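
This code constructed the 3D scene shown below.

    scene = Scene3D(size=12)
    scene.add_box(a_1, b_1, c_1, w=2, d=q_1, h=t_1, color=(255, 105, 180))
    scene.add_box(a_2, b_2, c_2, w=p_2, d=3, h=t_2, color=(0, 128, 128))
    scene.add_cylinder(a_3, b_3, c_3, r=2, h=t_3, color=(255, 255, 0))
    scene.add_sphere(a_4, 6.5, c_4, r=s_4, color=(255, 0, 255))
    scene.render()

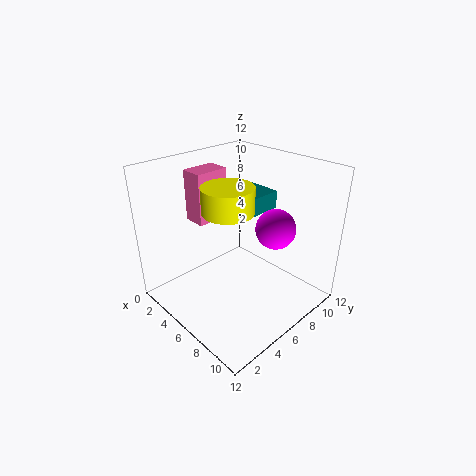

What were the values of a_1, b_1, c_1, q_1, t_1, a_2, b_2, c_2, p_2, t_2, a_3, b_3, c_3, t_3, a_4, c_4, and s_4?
a_1 = 1; b_1 = 4.5; c_1 = 6.5; q_1 = 3; t_1 = 4.5; a_2 = 3.5; b_2 = 6.5; c_2 = 8; p_2 = 3.5; t_2 = 1.5; a_3 = 6.5; b_3 = 4.5; c_3 = 9; t_3 = 2; a_4 = 9.5; c_4 = 8; s_4 = 1.5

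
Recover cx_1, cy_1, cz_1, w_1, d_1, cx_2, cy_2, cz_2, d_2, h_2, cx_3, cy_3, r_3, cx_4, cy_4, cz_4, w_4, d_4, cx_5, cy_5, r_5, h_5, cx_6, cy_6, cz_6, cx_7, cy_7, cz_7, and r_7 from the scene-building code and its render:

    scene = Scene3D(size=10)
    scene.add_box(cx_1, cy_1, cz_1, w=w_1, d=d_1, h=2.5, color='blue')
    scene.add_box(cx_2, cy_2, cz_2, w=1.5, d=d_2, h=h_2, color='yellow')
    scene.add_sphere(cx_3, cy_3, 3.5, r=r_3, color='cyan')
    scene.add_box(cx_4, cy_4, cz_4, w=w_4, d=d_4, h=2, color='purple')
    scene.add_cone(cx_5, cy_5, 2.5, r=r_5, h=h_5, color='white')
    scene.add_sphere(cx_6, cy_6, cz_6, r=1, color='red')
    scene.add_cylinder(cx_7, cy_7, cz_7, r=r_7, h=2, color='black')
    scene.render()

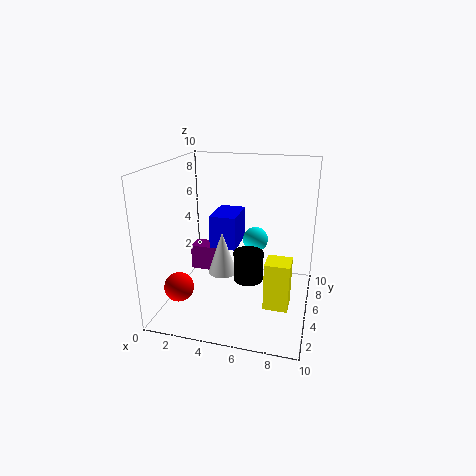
cx_1 = 2.5
cy_1 = 6
cz_1 = 3.5
w_1 = 2
d_1 = 3
cx_2 = 7.5
cy_2 = 1.5
cz_2 = 2
d_2 = 1.5
h_2 = 3
cx_3 = 5.5
cy_3 = 8.5
r_3 = 1
cx_4 = 0.5
cy_4 = 7
cz_4 = 1
w_4 = 2
d_4 = 1.5
cx_5 = 4
cy_5 = 4.5
r_5 = 1
h_5 = 3
cx_6 = 1.5
cy_6 = 2.5
cz_6 = 2
cx_7 = 6
cy_7 = 4
cz_7 = 2.5
r_7 = 1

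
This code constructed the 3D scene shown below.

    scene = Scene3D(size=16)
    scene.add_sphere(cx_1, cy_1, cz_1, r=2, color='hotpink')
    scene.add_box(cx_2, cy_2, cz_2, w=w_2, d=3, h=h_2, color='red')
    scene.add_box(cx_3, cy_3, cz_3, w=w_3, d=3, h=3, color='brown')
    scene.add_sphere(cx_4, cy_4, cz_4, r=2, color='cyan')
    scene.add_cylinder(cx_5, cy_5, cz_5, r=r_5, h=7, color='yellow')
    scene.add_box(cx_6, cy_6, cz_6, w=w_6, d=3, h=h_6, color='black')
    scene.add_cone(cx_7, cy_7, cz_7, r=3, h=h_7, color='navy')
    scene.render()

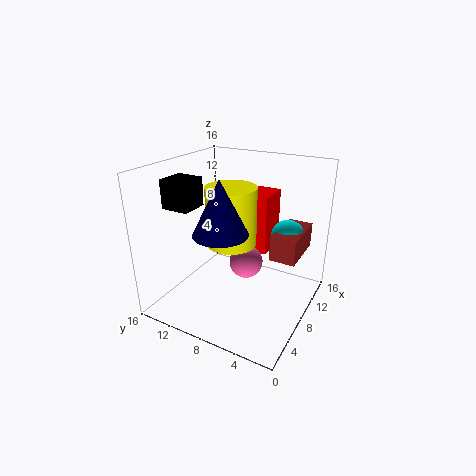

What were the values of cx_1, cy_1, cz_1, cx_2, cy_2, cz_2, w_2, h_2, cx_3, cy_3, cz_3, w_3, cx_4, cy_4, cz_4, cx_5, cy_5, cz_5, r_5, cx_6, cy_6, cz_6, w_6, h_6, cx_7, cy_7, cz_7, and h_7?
cx_1 = 10
cy_1 = 8
cz_1 = 4
cx_2 = 11
cy_2 = 6
cz_2 = 5
w_2 = 4
h_2 = 7
cx_3 = 10
cy_3 = 2
cz_3 = 5
w_3 = 6
cx_4 = 13
cy_4 = 4
cz_4 = 7
cx_5 = 10
cy_5 = 10
cz_5 = 6
r_5 = 3
cx_6 = 3
cy_6 = 11
cz_6 = 12
w_6 = 3
h_6 = 3
cx_7 = 6
cy_7 = 9
cz_7 = 9
h_7 = 6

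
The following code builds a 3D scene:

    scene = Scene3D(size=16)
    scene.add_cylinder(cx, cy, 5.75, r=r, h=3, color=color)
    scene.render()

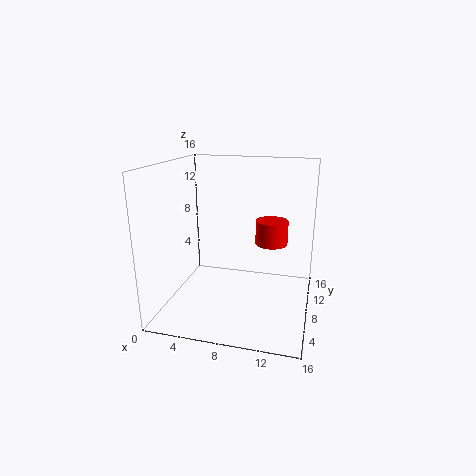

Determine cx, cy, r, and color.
cx = 11, cy = 13, r = 2, color = 'red'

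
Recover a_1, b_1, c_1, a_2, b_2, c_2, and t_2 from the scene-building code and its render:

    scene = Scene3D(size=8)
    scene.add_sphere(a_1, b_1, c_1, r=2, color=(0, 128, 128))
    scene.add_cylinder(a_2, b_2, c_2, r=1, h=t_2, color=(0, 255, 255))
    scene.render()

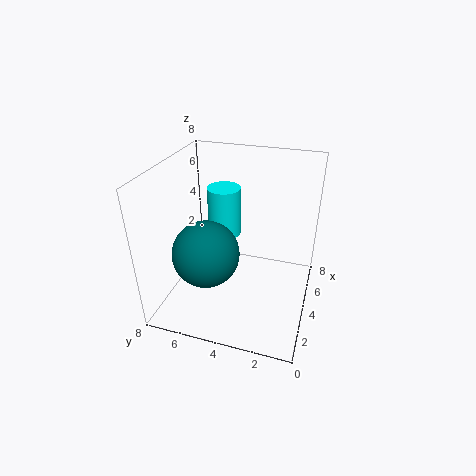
a_1 = 4
b_1 = 6
c_1 = 2.5
a_2 = 6
b_2 = 5.5
c_2 = 3
t_2 = 3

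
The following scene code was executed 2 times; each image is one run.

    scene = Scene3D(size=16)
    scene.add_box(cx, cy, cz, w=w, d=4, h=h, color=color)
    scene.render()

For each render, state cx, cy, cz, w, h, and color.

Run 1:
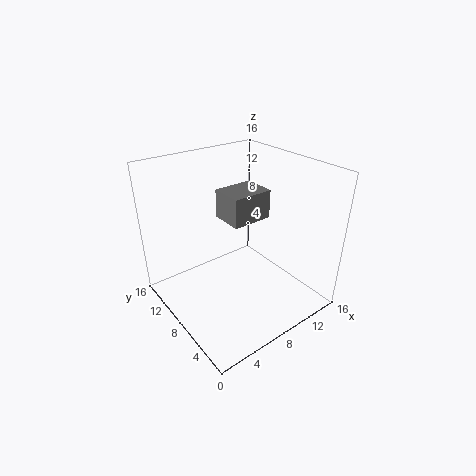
cx = 8.5, cy = 9, cz = 8.5, w = 5, h = 3.5, color = 'gray'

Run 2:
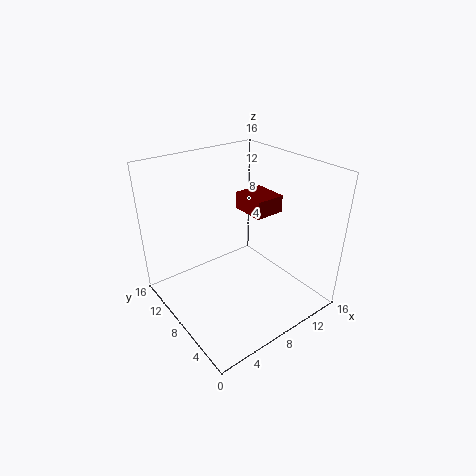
cx = 10, cy = 7, cz = 10, w = 3.5, h = 2, color = 'maroon'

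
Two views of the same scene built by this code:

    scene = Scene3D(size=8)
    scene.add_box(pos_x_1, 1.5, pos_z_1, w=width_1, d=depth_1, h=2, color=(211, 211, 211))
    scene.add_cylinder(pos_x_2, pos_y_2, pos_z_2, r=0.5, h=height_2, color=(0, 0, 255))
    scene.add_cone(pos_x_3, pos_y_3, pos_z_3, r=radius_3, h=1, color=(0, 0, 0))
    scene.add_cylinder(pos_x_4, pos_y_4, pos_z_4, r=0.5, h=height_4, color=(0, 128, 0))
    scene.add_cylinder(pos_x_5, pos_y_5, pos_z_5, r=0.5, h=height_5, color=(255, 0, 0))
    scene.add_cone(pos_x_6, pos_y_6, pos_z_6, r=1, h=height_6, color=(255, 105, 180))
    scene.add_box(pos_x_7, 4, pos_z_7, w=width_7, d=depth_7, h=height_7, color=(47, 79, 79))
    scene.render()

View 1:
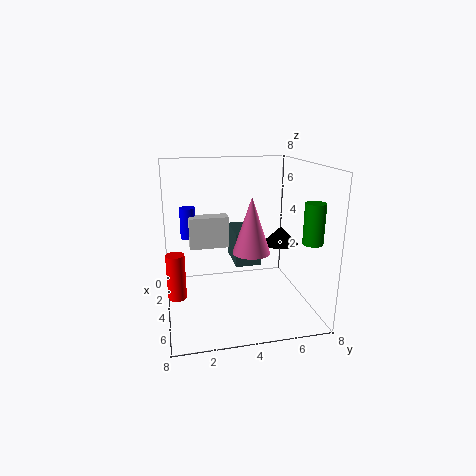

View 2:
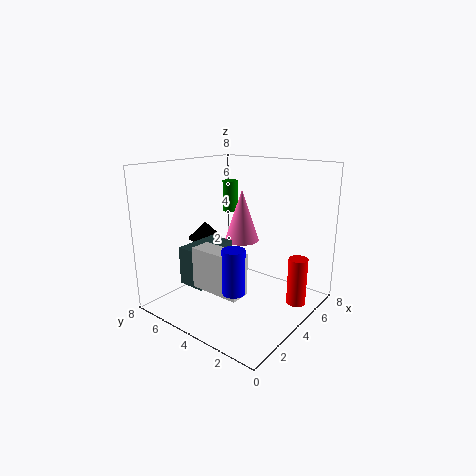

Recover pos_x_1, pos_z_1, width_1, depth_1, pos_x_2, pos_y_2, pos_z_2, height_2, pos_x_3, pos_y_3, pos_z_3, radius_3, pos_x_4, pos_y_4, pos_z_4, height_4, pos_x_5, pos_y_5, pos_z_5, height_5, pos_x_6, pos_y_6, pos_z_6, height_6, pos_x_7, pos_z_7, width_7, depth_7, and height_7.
pos_x_1 = 0.5; pos_z_1 = 2.5; width_1 = 1; depth_1 = 2.5; pos_x_2 = 0.5; pos_y_2 = 1.5; pos_z_2 = 3; height_2 = 2; pos_x_3 = 4; pos_y_3 = 6.5; pos_z_3 = 3.5; radius_3 = 1; pos_x_4 = 7; pos_y_4 = 7; pos_z_4 = 4.5; height_4 = 2; pos_x_5 = 4.5; pos_y_5 = 0.5; pos_z_5 = 1; height_5 = 2.5; pos_x_6 = 5; pos_y_6 = 4.5; pos_z_6 = 3.5; height_6 = 3; pos_x_7 = 1; pos_z_7 = 2; width_7 = 2.5; depth_7 = 1.5; height_7 = 2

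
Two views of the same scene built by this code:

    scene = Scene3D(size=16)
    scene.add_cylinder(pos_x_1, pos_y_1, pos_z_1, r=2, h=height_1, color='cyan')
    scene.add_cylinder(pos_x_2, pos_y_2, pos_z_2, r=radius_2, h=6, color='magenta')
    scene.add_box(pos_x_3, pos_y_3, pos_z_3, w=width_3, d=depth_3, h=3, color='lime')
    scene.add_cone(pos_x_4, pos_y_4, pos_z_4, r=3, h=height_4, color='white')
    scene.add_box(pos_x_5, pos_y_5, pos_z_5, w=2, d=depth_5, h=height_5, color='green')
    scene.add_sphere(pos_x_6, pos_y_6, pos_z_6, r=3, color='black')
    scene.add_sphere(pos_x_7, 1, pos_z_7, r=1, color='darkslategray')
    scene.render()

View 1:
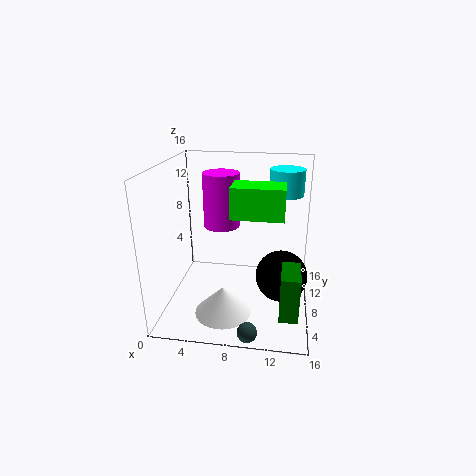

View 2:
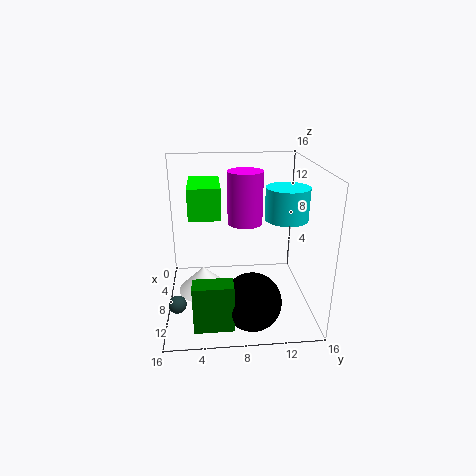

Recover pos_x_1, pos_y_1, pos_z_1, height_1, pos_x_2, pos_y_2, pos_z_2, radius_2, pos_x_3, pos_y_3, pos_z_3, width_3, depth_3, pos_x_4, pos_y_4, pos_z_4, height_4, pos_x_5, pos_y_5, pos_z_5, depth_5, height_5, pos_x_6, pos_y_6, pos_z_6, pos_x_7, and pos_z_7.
pos_x_1 = 13, pos_y_1 = 12, pos_z_1 = 12, height_1 = 3, pos_x_2 = 6, pos_y_2 = 9, pos_z_2 = 9, radius_2 = 2, pos_x_3 = 8, pos_y_3 = 3, pos_z_3 = 12, width_3 = 5, depth_3 = 3, pos_x_4 = 7, pos_y_4 = 4, pos_z_4 = 1, height_4 = 3, pos_x_5 = 13, pos_y_5 = 3, pos_z_5 = 1, depth_5 = 4, height_5 = 5, pos_x_6 = 13, pos_y_6 = 9, pos_z_6 = 3, pos_x_7 = 10, pos_z_7 = 1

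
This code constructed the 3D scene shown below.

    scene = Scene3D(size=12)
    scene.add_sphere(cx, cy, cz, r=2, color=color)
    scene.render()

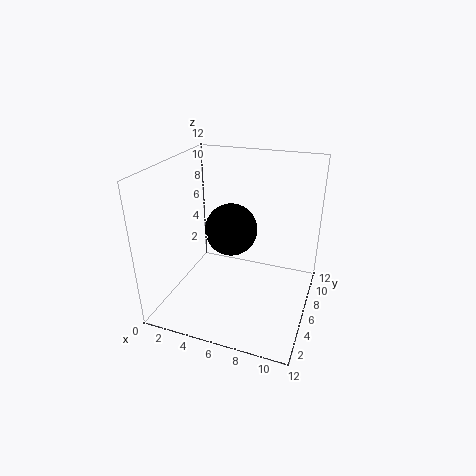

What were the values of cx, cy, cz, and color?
cx = 6, cy = 4.5, cz = 7.5, color = 'black'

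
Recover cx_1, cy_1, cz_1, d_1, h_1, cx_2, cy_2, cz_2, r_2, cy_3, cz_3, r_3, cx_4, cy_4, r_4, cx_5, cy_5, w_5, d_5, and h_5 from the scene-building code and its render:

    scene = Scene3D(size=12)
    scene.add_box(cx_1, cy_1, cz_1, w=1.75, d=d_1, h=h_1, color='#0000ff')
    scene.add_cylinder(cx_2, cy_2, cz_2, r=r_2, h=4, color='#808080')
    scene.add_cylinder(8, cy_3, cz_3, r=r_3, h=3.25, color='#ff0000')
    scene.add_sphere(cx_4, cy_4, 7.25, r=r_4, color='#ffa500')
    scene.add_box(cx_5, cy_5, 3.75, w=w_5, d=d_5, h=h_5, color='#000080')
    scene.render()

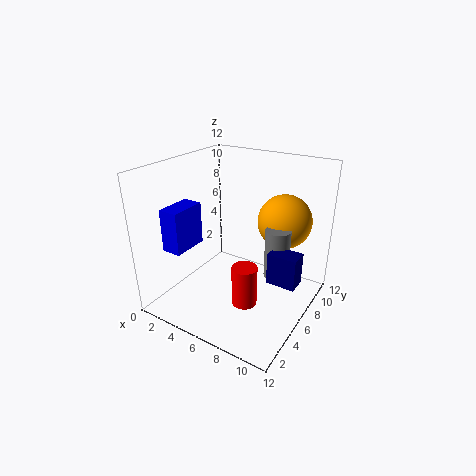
cx_1 = 0.25
cy_1 = 3
cz_1 = 4.5
d_1 = 3.25
h_1 = 3.75
cx_2 = 9.5
cy_2 = 6.25
cz_2 = 3.5
r_2 = 1
cy_3 = 3.75
cz_3 = 1.75
r_3 = 1
cx_4 = 9
cy_4 = 8.5
r_4 = 2.25
cx_5 = 9.5
cy_5 = 4.5
w_5 = 2.25
d_5 = 1.5
h_5 = 2.5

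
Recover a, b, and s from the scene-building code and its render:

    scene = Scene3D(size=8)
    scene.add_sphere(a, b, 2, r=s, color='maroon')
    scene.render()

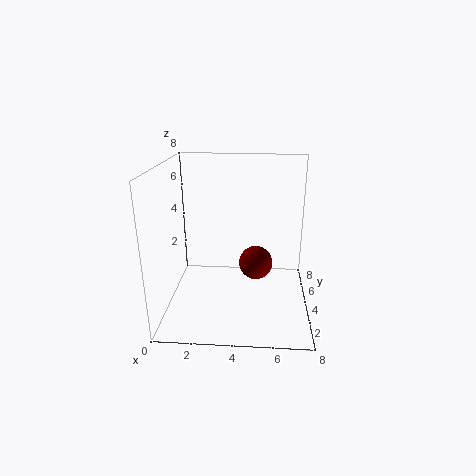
a = 5, b = 5, s = 1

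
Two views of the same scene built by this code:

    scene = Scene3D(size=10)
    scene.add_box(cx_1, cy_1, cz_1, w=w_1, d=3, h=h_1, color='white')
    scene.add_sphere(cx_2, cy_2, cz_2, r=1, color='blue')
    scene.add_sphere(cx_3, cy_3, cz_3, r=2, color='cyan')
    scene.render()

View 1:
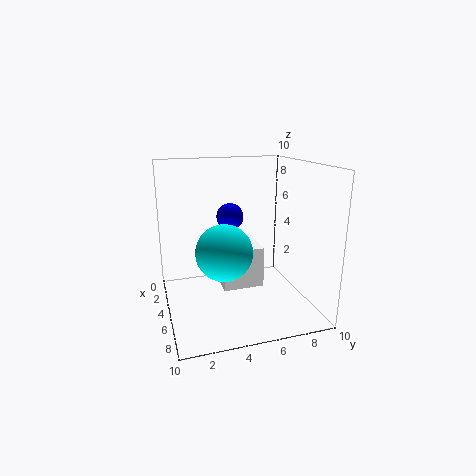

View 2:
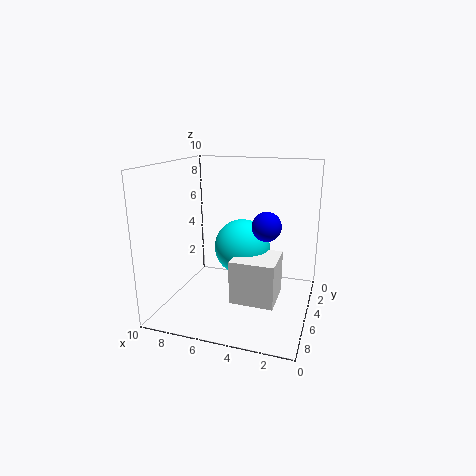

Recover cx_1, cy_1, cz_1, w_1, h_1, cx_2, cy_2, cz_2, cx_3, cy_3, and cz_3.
cx_1 = 2, cy_1 = 4, cz_1 = 1, w_1 = 3, h_1 = 3, cx_2 = 3, cy_2 = 5, cz_2 = 6, cx_3 = 5, cy_3 = 4, cz_3 = 4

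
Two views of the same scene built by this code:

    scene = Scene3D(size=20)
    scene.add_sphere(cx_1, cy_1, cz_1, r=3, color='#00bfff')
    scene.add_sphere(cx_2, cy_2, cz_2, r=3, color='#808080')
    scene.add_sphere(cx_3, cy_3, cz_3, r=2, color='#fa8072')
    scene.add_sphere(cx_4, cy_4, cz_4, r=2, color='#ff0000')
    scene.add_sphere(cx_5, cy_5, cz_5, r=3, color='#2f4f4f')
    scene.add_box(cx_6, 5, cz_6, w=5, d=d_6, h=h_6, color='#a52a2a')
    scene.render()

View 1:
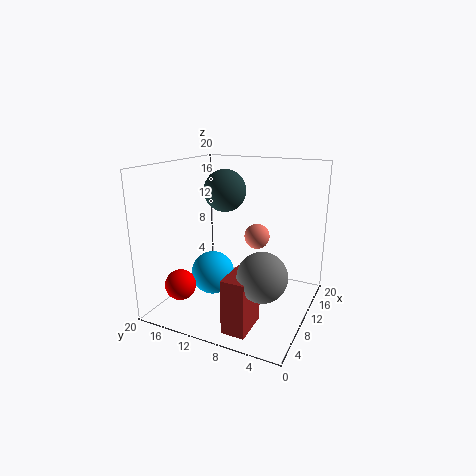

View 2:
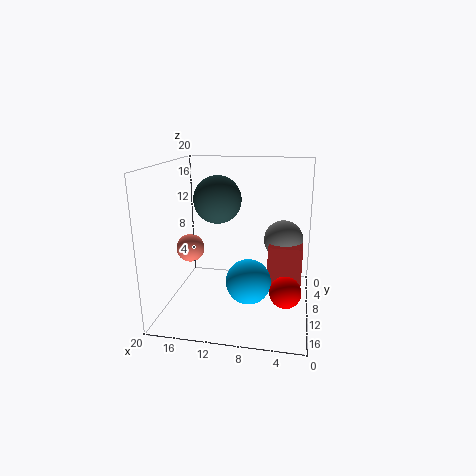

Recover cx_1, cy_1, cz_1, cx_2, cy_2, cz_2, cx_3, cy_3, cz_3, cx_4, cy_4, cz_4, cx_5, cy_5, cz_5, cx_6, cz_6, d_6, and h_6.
cx_1 = 8
cy_1 = 13
cz_1 = 5
cx_2 = 4
cy_2 = 4
cz_2 = 8
cx_3 = 17
cy_3 = 10
cz_3 = 8
cx_4 = 3
cy_4 = 15
cz_4 = 5
cx_5 = 12
cy_5 = 13
cz_5 = 16
cx_6 = 1
cz_6 = 1
d_6 = 3
h_6 = 7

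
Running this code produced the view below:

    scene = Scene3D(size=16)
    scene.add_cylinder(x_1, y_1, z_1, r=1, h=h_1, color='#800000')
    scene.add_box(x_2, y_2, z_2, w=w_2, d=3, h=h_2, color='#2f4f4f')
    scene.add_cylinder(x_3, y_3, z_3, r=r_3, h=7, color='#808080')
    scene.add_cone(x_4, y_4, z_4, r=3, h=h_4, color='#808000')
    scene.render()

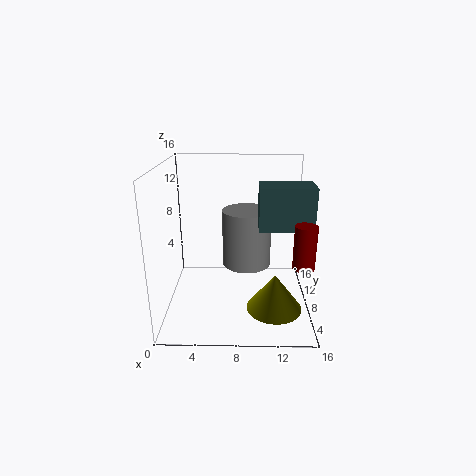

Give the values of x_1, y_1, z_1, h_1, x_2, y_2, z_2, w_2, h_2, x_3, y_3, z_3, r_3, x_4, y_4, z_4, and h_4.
x_1 = 14
y_1 = 1
z_1 = 8
h_1 = 4
x_2 = 10
y_2 = 2
z_2 = 11
w_2 = 5
h_2 = 4
x_3 = 9
y_3 = 12
z_3 = 3
r_3 = 3
x_4 = 12
y_4 = 5
z_4 = 1
h_4 = 4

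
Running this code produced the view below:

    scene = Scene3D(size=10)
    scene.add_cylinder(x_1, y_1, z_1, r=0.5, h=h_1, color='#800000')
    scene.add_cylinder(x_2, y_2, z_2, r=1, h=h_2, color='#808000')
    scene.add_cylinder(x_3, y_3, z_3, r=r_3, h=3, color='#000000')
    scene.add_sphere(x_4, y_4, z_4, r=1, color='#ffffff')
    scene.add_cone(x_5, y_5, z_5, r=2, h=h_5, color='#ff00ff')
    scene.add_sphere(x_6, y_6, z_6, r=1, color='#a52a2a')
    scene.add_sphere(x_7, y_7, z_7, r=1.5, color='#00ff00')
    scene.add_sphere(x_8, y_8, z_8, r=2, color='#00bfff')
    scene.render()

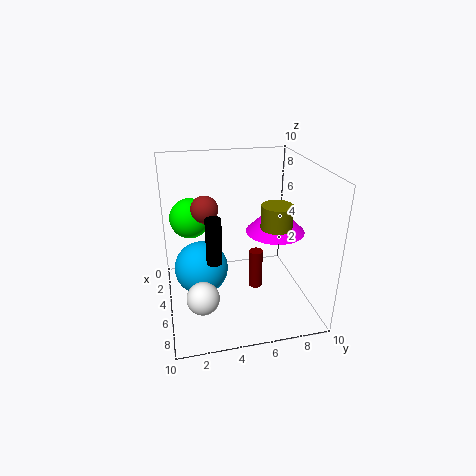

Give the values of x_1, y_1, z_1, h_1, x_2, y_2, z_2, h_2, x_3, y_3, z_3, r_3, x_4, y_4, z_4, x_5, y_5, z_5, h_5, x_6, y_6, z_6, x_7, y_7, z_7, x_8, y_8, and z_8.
x_1 = 4.5
y_1 = 6.5
z_1 = 0.5
h_1 = 3
x_2 = 7
y_2 = 7
z_2 = 6.5
h_2 = 1.5
x_3 = 7
y_3 = 3
z_3 = 4.5
r_3 = 0.5
x_4 = 8.5
y_4 = 2
z_4 = 3
x_5 = 5.5
y_5 = 7.5
z_5 = 5.5
h_5 = 2
x_6 = 3
y_6 = 3
z_6 = 6.5
x_7 = 2
y_7 = 2
z_7 = 5.5
x_8 = 3.5
y_8 = 2.5
z_8 = 2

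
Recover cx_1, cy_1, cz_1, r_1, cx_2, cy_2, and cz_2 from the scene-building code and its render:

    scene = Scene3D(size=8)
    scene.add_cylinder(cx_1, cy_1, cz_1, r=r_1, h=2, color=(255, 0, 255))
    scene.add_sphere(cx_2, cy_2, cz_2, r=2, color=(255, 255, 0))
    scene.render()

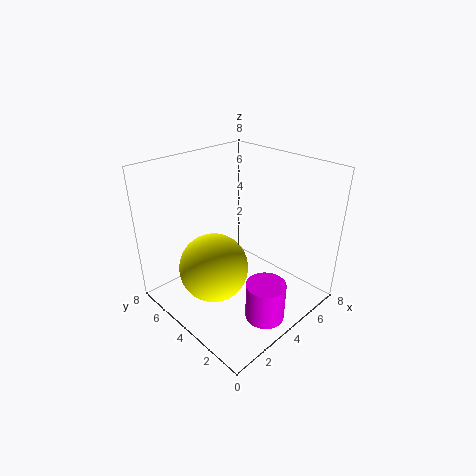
cx_1 = 3, cy_1 = 1, cz_1 = 1, r_1 = 1, cx_2 = 3, cy_2 = 5, cz_2 = 2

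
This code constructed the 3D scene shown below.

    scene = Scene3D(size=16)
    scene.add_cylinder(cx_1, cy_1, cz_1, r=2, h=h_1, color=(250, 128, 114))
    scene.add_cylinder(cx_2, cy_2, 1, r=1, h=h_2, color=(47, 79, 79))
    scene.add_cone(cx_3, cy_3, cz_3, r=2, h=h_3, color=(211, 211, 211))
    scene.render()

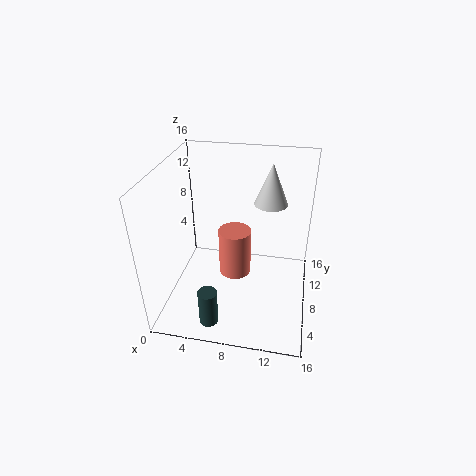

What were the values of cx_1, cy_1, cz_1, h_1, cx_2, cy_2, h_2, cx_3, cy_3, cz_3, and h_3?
cx_1 = 7; cy_1 = 11; cz_1 = 1; h_1 = 6; cx_2 = 6; cy_2 = 2; h_2 = 4; cx_3 = 11; cy_3 = 13; cz_3 = 10; h_3 = 5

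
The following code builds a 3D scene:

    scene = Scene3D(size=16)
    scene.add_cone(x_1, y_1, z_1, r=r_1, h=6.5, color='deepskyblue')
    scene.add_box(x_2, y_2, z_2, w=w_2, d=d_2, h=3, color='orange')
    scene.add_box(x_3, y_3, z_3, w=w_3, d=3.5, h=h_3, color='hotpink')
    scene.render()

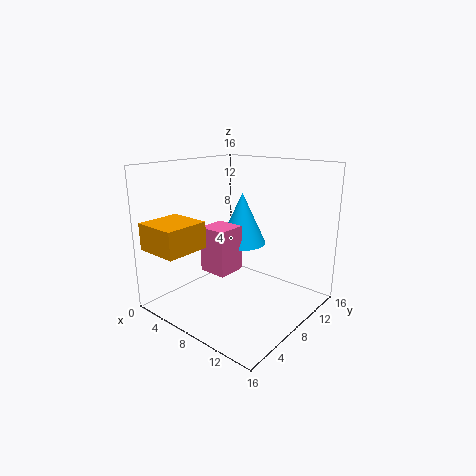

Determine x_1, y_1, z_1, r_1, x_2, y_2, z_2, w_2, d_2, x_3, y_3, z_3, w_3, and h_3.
x_1 = 5; y_1 = 12.5; z_1 = 5.5; r_1 = 3; x_2 = 0.5; y_2 = 0.5; z_2 = 7; w_2 = 5; d_2 = 5; x_3 = 3; y_3 = 7; z_3 = 3; w_3 = 3.5; h_3 = 5.5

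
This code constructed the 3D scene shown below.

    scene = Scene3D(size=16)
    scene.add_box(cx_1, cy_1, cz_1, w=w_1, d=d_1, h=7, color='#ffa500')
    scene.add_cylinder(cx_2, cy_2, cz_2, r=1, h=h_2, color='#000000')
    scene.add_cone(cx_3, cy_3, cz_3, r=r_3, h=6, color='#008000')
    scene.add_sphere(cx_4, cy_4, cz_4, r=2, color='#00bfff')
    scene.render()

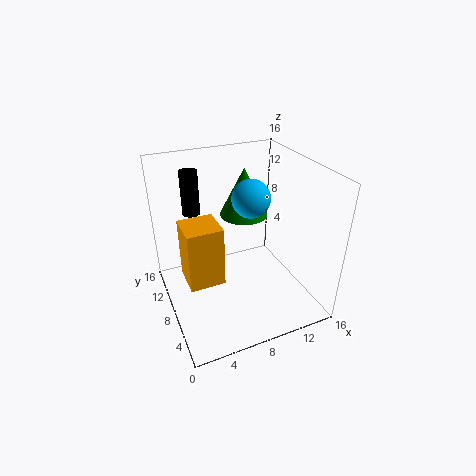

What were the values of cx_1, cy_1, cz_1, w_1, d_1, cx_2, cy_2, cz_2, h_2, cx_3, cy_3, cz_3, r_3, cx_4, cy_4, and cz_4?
cx_1 = 2; cy_1 = 7; cz_1 = 3; w_1 = 4; d_1 = 4; cx_2 = 4; cy_2 = 12; cz_2 = 10; h_2 = 5; cx_3 = 11; cy_3 = 13; cz_3 = 8; r_3 = 3; cx_4 = 9; cy_4 = 7; cz_4 = 13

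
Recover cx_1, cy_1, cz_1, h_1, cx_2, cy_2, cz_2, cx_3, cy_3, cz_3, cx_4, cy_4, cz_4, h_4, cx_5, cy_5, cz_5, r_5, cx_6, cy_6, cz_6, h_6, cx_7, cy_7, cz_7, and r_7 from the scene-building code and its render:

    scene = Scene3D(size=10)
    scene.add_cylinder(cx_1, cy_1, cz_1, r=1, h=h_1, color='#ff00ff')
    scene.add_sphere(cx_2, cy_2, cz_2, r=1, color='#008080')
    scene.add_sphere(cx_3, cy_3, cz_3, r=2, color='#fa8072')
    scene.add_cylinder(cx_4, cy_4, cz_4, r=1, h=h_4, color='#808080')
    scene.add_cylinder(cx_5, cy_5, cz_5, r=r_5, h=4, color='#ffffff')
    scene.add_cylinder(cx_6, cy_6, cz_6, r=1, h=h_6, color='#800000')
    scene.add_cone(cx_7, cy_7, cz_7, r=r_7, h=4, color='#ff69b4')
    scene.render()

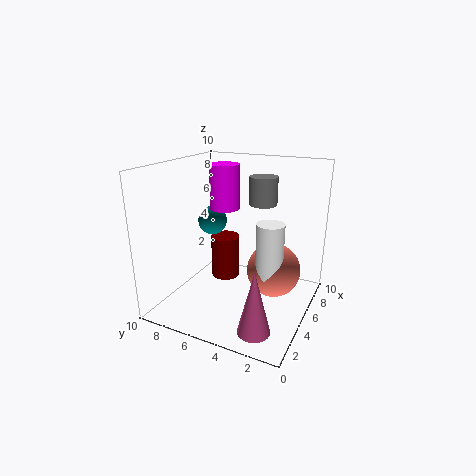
cx_1 = 5; cy_1 = 6; cz_1 = 7; h_1 = 3; cx_2 = 5; cy_2 = 7; cz_2 = 6; cx_3 = 7; cy_3 = 3; cz_3 = 2; cx_4 = 7; cy_4 = 4; cz_4 = 7; h_4 = 2; cx_5 = 6; cy_5 = 3; cz_5 = 2; r_5 = 1; cx_6 = 5; cy_6 = 6; cz_6 = 2; h_6 = 3; cx_7 = 1; cy_7 = 2; cz_7 = 1; r_7 = 1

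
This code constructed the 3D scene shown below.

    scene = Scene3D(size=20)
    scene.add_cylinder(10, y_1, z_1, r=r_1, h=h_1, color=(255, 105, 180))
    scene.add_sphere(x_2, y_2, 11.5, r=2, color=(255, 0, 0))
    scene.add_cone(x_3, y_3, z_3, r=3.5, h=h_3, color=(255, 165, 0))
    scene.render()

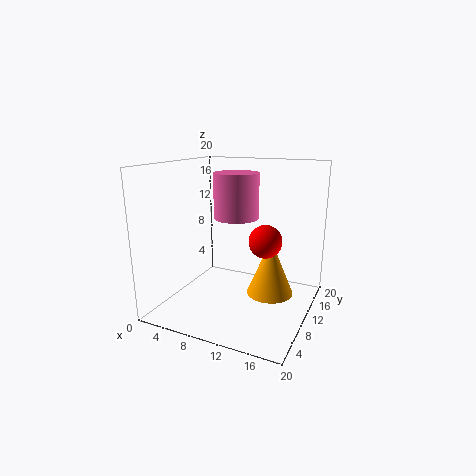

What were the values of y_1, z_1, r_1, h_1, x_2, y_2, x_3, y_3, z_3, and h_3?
y_1 = 9.5, z_1 = 13, r_1 = 3, h_1 = 6, x_2 = 15.5, y_2 = 6, x_3 = 13.5, y_3 = 14, z_3 = 0.5, h_3 = 8.5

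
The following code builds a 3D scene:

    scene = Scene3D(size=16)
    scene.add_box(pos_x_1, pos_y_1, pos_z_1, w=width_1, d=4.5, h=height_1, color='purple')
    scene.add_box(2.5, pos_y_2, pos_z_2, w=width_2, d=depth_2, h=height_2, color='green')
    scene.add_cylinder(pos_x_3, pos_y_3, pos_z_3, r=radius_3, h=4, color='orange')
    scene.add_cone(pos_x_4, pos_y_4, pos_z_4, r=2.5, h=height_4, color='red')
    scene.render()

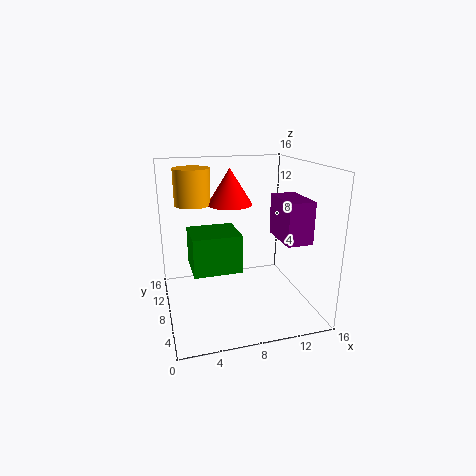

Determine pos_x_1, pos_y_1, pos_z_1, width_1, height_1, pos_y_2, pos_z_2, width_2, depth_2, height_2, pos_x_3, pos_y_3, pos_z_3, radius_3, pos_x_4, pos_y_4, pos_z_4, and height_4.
pos_x_1 = 10.5
pos_y_1 = 0.5
pos_z_1 = 9.5
width_1 = 2.5
height_1 = 4
pos_y_2 = 4.5
pos_z_2 = 5.5
width_2 = 5
depth_2 = 4.5
height_2 = 4
pos_x_3 = 3.5
pos_y_3 = 10.5
pos_z_3 = 11.5
radius_3 = 2
pos_x_4 = 7.5
pos_y_4 = 9.5
pos_z_4 = 11.5
height_4 = 4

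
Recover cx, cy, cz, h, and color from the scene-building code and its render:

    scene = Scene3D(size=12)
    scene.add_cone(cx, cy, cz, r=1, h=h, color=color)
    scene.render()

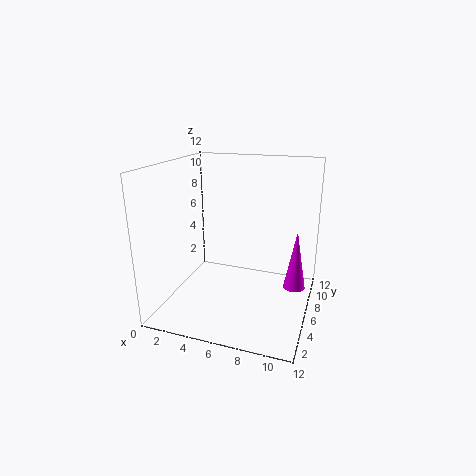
cx = 10.5
cy = 9
cz = 0.5
h = 5.5
color = 'magenta'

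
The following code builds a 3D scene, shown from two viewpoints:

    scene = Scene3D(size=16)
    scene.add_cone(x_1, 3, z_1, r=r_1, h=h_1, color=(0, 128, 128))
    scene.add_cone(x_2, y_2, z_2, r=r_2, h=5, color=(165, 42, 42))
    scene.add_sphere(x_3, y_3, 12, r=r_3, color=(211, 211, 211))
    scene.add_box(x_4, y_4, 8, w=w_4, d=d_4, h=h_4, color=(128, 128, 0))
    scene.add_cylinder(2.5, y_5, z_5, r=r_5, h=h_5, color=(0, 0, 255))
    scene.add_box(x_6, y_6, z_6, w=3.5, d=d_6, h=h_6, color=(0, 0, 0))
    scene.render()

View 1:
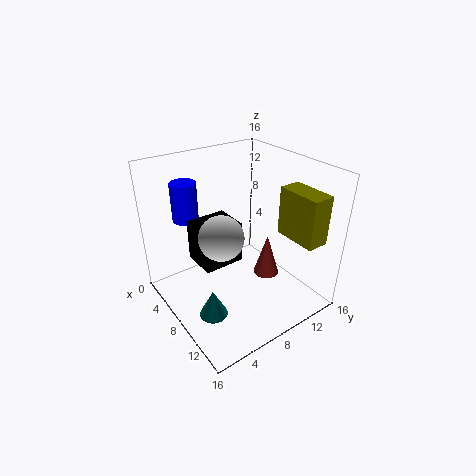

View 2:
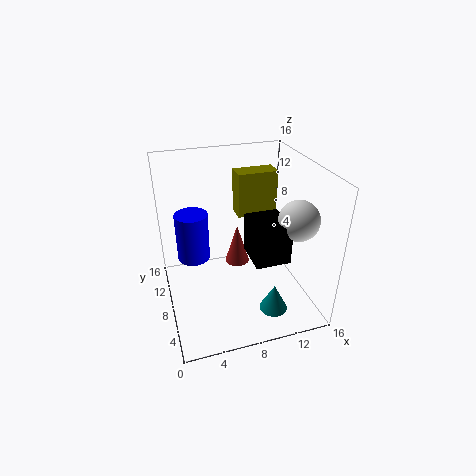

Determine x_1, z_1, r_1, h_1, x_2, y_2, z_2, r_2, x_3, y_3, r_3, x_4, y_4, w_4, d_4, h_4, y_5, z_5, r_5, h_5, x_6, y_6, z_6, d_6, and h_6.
x_1 = 10.5, z_1 = 1.5, r_1 = 1.5, h_1 = 3, x_2 = 9, y_2 = 11.5, z_2 = 2.5, r_2 = 1.5, x_3 = 12.5, y_3 = 3, r_3 = 2, x_4 = 9.5, y_4 = 12.5, w_4 = 5, d_4 = 2.5, h_4 = 5.5, y_5 = 4.5, z_5 = 9, r_5 = 1.5, h_5 = 4.5, x_6 = 8, y_6 = 2, z_6 = 8, d_6 = 4, h_6 = 4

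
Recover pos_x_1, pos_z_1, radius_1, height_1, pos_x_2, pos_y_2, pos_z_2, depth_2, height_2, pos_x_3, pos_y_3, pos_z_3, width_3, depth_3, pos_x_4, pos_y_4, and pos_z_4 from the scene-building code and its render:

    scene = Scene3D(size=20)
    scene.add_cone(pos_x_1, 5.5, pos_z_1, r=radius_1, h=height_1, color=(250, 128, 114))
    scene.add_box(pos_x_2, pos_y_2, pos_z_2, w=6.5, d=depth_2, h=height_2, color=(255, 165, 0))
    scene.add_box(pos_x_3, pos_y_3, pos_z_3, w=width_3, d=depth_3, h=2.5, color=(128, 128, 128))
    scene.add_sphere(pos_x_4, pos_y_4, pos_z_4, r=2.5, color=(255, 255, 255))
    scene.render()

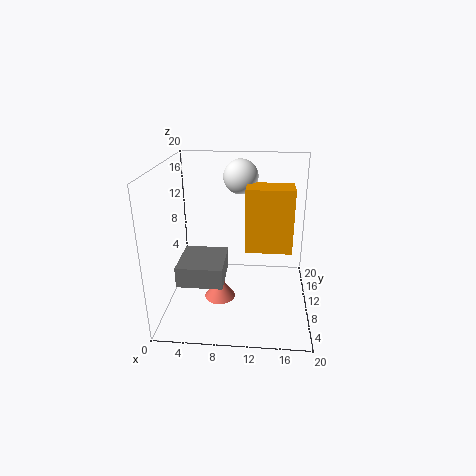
pos_x_1 = 8; pos_z_1 = 3.5; radius_1 = 2; height_1 = 3; pos_x_2 = 11; pos_y_2 = 9.5; pos_z_2 = 8; depth_2 = 4; height_2 = 9; pos_x_3 = 3.5; pos_y_3 = 1; pos_z_3 = 7.5; width_3 = 5.5; depth_3 = 6; pos_x_4 = 10; pos_y_4 = 14.5; pos_z_4 = 17.5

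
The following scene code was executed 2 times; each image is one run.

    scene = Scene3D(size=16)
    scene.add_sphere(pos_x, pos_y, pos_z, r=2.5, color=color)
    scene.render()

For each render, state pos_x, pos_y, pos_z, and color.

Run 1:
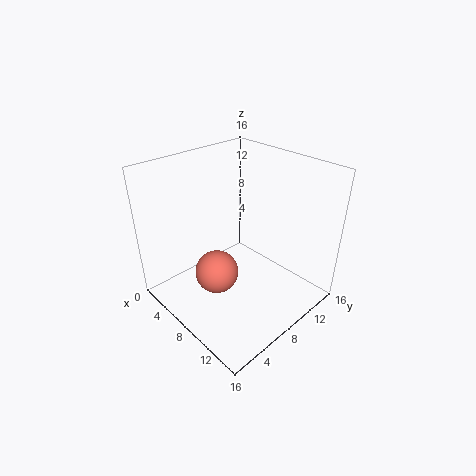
pos_x = 6.5
pos_y = 6
pos_z = 3.5
color = 'salmon'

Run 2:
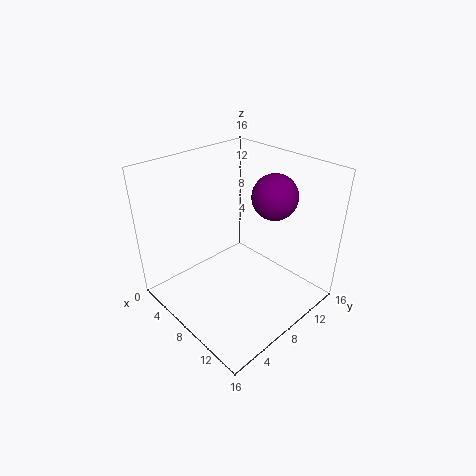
pos_x = 10
pos_y = 11.5
pos_z = 12.5
color = 'purple'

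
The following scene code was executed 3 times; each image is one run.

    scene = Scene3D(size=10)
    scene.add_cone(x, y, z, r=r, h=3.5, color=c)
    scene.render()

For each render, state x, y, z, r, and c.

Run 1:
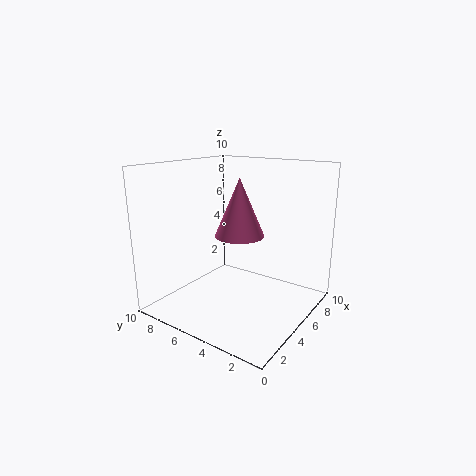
x = 3
y = 3.5
z = 6
r = 1.5
c = 'hotpink'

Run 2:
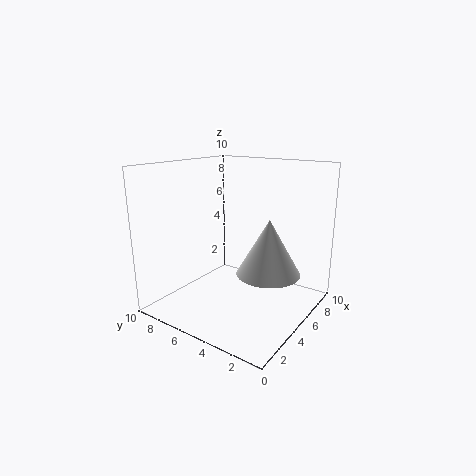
x = 4
y = 2
z = 3.5
r = 2
c = 'white'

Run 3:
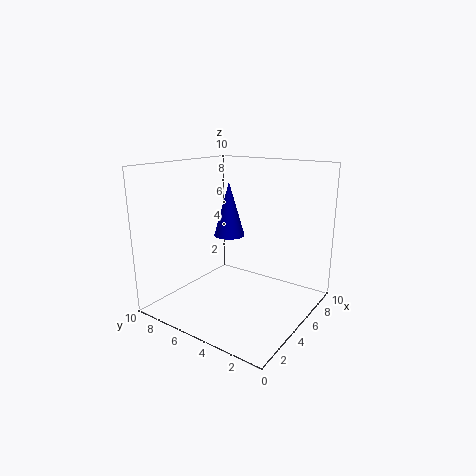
x = 4
y = 5
z = 5.5
r = 1
c = 'blue'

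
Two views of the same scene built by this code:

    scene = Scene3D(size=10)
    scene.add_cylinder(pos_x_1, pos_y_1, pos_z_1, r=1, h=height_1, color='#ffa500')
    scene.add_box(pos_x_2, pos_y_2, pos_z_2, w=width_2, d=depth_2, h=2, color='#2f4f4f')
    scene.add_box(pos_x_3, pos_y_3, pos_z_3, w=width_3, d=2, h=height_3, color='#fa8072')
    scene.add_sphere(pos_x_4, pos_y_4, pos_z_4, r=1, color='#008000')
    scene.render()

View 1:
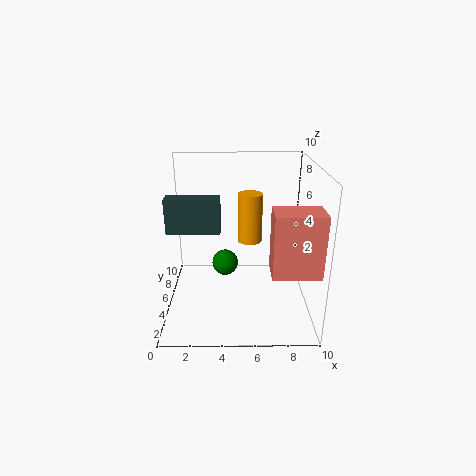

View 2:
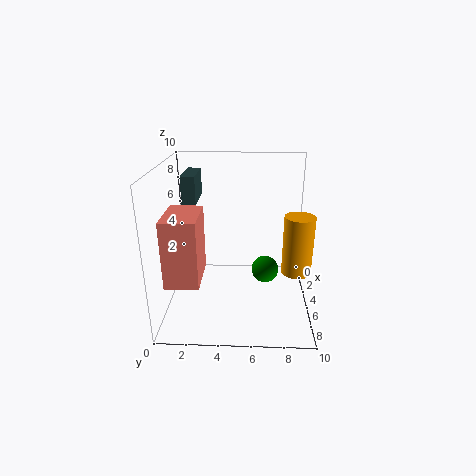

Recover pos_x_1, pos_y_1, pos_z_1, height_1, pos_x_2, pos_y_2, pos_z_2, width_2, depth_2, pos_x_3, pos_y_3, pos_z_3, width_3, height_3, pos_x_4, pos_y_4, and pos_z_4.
pos_x_1 = 6; pos_y_1 = 9; pos_z_1 = 3; height_1 = 4; pos_x_2 = 1; pos_y_2 = 1; pos_z_2 = 7; width_2 = 3; depth_2 = 1; pos_x_3 = 7; pos_y_3 = 1; pos_z_3 = 4; width_3 = 3; height_3 = 4; pos_x_4 = 4; pos_y_4 = 7; pos_z_4 = 2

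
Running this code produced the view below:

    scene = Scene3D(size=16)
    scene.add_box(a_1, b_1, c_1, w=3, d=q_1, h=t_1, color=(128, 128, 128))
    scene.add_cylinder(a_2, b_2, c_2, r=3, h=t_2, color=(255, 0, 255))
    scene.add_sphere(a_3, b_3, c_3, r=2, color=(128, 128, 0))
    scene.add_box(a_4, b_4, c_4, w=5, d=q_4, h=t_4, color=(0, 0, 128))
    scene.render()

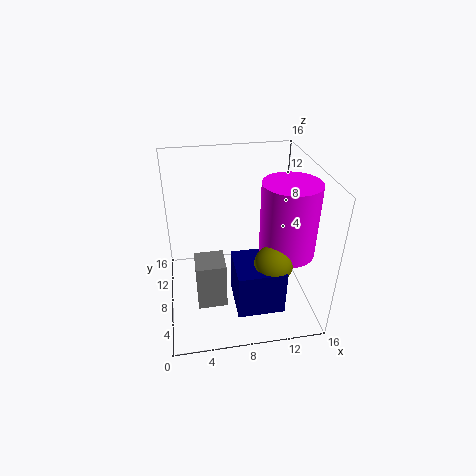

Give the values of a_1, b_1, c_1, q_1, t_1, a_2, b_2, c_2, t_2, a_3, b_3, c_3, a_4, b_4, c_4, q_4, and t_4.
a_1 = 3
b_1 = 3
c_1 = 3
q_1 = 3
t_1 = 5
a_2 = 13
b_2 = 6
c_2 = 7
t_2 = 8
a_3 = 11
b_3 = 4
c_3 = 7
a_4 = 7
b_4 = 2
c_4 = 2
q_4 = 5
t_4 = 5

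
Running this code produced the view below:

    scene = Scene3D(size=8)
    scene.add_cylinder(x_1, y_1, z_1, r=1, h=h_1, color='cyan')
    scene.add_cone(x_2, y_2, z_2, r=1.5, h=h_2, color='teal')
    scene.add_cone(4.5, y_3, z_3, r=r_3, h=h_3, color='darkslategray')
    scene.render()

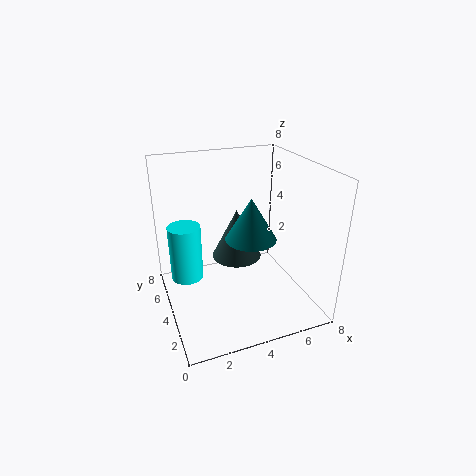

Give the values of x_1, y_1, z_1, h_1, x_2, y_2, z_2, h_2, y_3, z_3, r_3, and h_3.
x_1 = 1.5
y_1 = 6.5
z_1 = 0.5
h_1 = 3.5
x_2 = 5
y_2 = 4.5
z_2 = 3.5
h_2 = 2.5
y_3 = 5.5
z_3 = 2
r_3 = 1.5
h_3 = 3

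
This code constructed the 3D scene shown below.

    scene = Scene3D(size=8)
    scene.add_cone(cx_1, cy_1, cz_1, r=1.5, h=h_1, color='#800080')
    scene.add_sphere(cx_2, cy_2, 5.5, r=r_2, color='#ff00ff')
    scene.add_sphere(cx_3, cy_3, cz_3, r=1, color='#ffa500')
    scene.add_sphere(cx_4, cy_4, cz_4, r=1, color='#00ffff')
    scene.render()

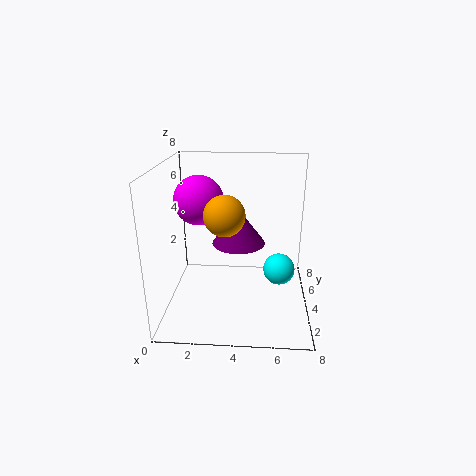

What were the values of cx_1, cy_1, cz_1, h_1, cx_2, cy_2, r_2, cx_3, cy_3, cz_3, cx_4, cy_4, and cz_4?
cx_1 = 4; cy_1 = 4.5; cz_1 = 3.5; h_1 = 2; cx_2 = 1.5; cy_2 = 6; r_2 = 1.5; cx_3 = 3.5; cy_3 = 2; cz_3 = 6; cx_4 = 6.5; cy_4 = 6; cz_4 = 1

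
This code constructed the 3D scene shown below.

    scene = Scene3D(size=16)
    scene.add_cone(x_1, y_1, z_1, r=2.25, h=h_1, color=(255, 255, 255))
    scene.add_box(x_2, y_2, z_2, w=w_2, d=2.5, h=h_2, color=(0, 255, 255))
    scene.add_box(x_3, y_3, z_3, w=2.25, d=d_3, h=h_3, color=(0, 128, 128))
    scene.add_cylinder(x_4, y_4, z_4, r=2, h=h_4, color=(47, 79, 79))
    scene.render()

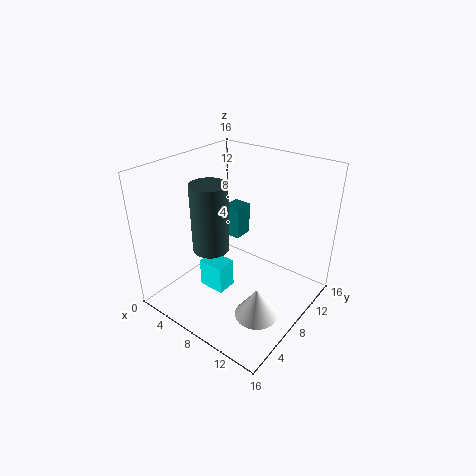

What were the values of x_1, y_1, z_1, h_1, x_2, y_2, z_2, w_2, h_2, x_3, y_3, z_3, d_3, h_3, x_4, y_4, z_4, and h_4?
x_1 = 12.75
y_1 = 5
z_1 = 1.75
h_1 = 3.25
x_2 = 3.25
y_2 = 6.5
z_2 = 0.25
w_2 = 3.25
h_2 = 3.5
x_3 = 3
y_3 = 11.5
z_3 = 5.25
d_3 = 2.5
h_3 = 4
x_4 = 6
y_4 = 5.75
z_4 = 7
h_4 = 7.5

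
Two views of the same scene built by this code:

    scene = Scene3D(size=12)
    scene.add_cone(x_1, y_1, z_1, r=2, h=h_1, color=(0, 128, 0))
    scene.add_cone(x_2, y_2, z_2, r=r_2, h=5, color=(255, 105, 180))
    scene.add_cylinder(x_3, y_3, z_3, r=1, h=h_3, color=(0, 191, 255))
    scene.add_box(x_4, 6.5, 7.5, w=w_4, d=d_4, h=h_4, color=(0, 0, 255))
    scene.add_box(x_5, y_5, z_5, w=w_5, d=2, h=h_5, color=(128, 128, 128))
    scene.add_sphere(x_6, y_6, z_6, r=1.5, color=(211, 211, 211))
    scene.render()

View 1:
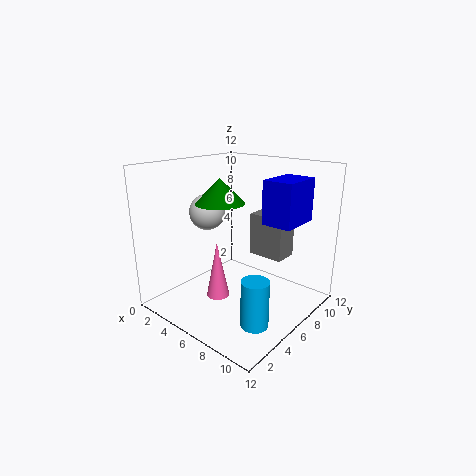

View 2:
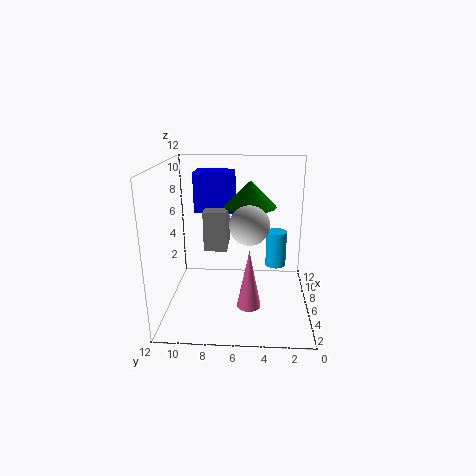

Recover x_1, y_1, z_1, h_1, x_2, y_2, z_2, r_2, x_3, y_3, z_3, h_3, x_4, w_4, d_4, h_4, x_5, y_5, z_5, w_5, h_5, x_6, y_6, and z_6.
x_1 = 5; y_1 = 5; z_1 = 9; h_1 = 2; x_2 = 4.5; y_2 = 5; z_2 = 0.5; r_2 = 1; x_3 = 10.5; y_3 = 2.5; z_3 = 1.5; h_3 = 3.5; x_4 = 8; w_4 = 2.5; d_4 = 3.5; h_4 = 3.5; x_5 = 6.5; y_5 = 7; z_5 = 4.5; w_5 = 3; h_5 = 3.5; x_6 = 3.5; y_6 = 5; z_6 = 8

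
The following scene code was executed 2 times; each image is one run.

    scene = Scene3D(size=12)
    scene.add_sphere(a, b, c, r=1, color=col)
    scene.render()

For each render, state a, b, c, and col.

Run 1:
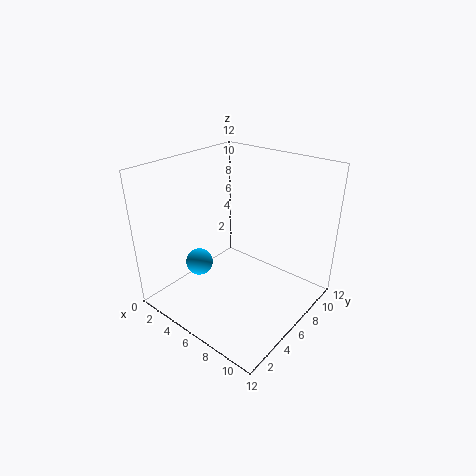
a = 5.5, b = 2, c = 5.5, col = 'deepskyblue'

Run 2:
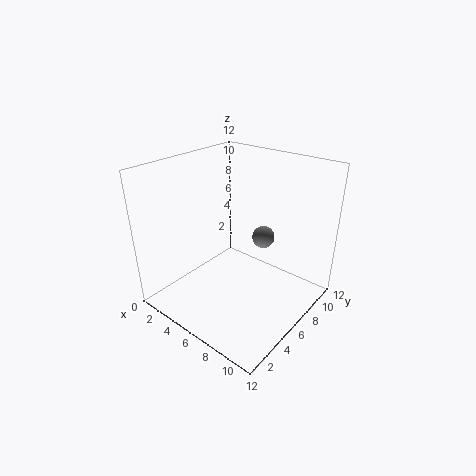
a = 6.5, b = 9, c = 5, col = 'gray'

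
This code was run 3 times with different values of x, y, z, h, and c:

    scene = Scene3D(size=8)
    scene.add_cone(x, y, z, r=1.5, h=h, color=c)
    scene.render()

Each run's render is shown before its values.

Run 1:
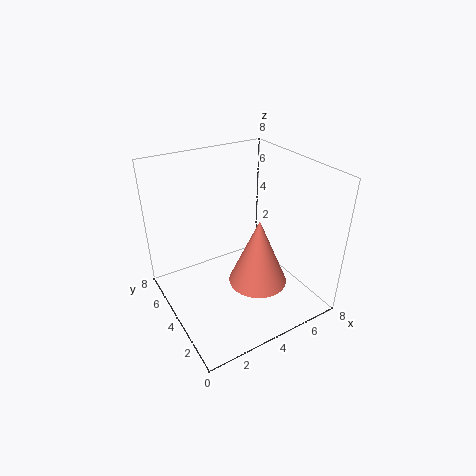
x = 4; y = 2; z = 2.5; h = 3.5; c = 'salmon'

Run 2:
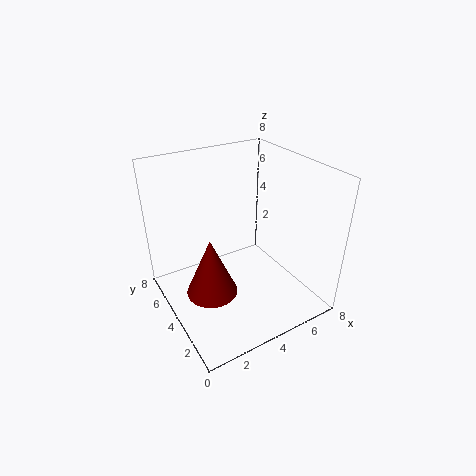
x = 2.5; y = 4.5; z = 0.5; h = 3.5; c = 'maroon'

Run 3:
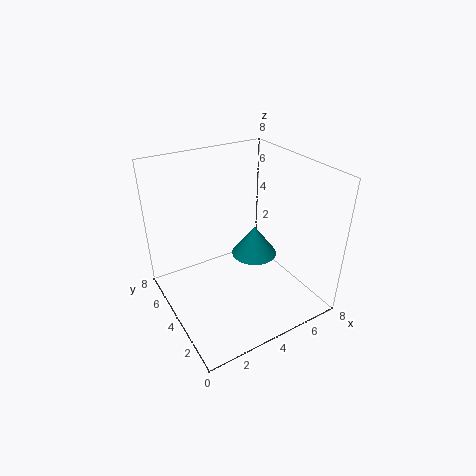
x = 6.5; y = 6; z = 1; h = 2; c = 'teal'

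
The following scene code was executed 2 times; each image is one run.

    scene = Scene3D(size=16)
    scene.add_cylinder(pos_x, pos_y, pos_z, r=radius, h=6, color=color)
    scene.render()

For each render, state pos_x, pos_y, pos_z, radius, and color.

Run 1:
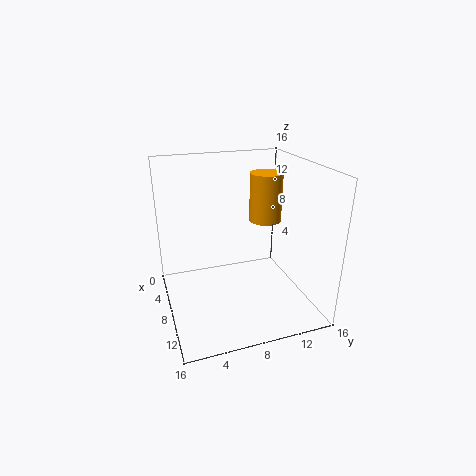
pos_x = 4; pos_y = 13; pos_z = 8; radius = 2; color = 'orange'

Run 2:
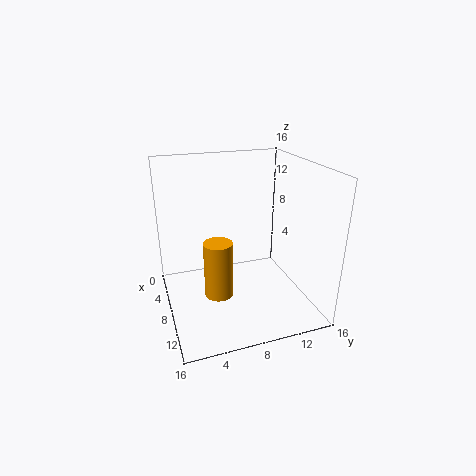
pos_x = 10.5; pos_y = 5; pos_z = 3; radius = 1.5; color = 'orange'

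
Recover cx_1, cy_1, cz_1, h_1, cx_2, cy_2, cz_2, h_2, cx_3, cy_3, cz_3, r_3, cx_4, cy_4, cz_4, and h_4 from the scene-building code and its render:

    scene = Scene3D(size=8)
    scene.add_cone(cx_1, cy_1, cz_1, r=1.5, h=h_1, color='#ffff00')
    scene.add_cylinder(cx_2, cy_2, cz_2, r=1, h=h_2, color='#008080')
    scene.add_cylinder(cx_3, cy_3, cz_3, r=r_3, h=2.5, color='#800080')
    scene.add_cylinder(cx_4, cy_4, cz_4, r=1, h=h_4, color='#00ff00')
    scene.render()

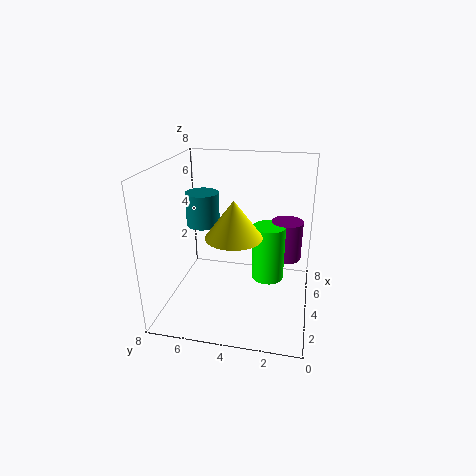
cx_1 = 3; cy_1 = 4; cz_1 = 4.5; h_1 = 2; cx_2 = 5.5; cy_2 = 6.5; cz_2 = 4; h_2 = 2; cx_3 = 7; cy_3 = 1.5; cz_3 = 1.5; r_3 = 1; cx_4 = 6; cy_4 = 2.5; cz_4 = 0.5; h_4 = 3.5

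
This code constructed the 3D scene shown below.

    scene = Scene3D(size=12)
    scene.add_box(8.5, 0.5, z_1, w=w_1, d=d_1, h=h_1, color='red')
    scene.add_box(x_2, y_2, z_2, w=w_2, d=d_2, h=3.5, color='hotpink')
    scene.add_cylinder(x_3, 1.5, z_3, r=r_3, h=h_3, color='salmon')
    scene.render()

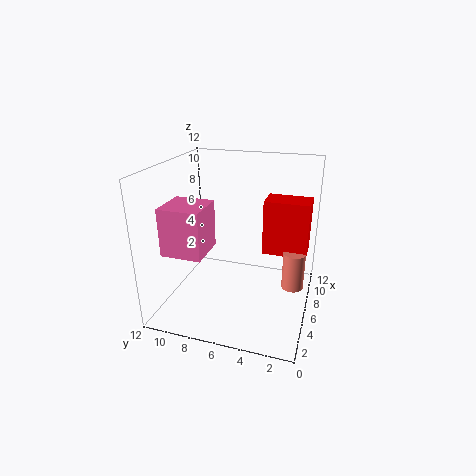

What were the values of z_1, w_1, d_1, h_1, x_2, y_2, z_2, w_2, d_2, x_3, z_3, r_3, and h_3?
z_1 = 3.5, w_1 = 2.5, d_1 = 4, h_1 = 5, x_2 = 0.5, y_2 = 7, z_2 = 6.5, w_2 = 3, d_2 = 3, x_3 = 8.5, z_3 = 0.5, r_3 = 1, h_3 = 3.5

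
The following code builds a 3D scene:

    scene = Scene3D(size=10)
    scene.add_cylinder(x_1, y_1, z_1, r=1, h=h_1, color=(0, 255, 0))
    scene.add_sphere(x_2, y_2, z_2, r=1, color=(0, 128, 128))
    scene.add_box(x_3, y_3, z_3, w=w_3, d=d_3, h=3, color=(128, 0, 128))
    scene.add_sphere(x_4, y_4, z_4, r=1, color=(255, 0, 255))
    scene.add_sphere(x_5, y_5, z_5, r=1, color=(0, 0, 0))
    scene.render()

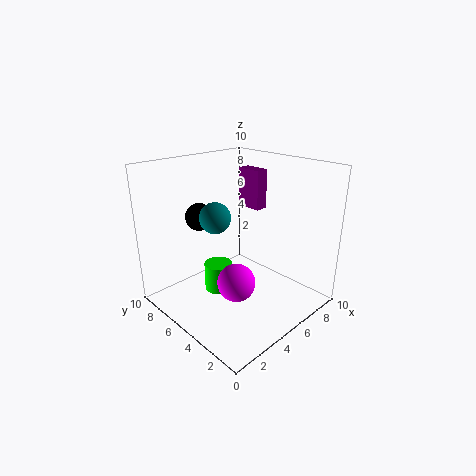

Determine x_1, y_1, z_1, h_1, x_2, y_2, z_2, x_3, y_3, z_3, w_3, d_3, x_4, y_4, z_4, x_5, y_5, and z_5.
x_1 = 4, y_1 = 6, z_1 = 1, h_1 = 2, x_2 = 3, y_2 = 5, z_2 = 7, x_3 = 8, y_3 = 6, z_3 = 6, w_3 = 1, d_3 = 2, x_4 = 1, y_4 = 1, z_4 = 5, x_5 = 4, y_5 = 8, z_5 = 6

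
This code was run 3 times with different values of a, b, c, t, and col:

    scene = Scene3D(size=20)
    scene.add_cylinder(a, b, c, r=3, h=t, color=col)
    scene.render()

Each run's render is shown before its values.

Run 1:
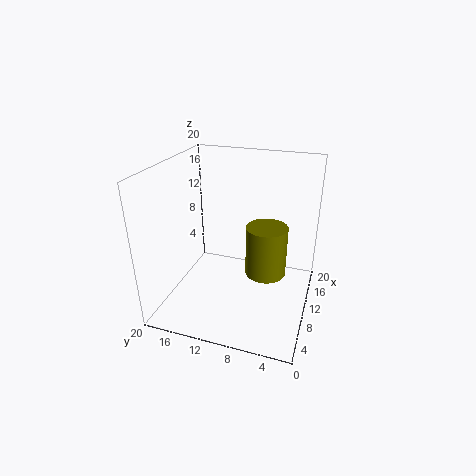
a = 12.5
b = 6.5
c = 3.5
t = 7.5
col = 'olive'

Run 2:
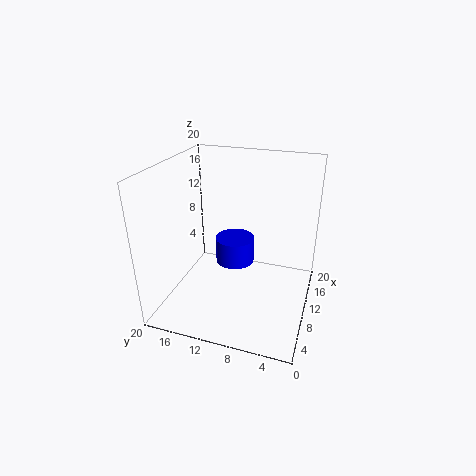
a = 14.5
b = 12
c = 3.5
t = 4
col = 'blue'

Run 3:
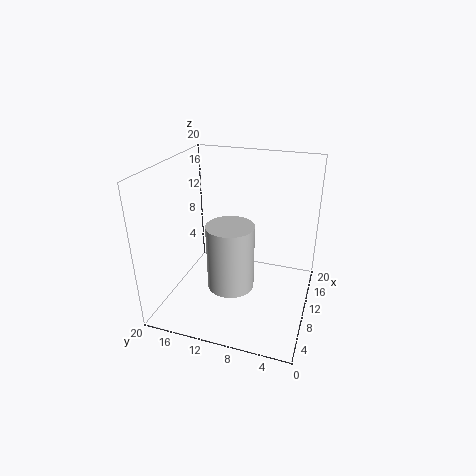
a = 5.5
b = 9.5
c = 5.5
t = 8.5
col = 'lightgray'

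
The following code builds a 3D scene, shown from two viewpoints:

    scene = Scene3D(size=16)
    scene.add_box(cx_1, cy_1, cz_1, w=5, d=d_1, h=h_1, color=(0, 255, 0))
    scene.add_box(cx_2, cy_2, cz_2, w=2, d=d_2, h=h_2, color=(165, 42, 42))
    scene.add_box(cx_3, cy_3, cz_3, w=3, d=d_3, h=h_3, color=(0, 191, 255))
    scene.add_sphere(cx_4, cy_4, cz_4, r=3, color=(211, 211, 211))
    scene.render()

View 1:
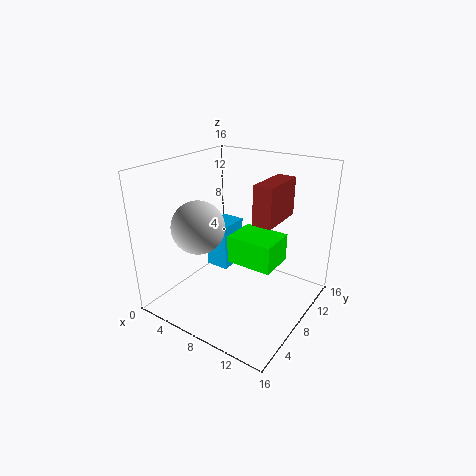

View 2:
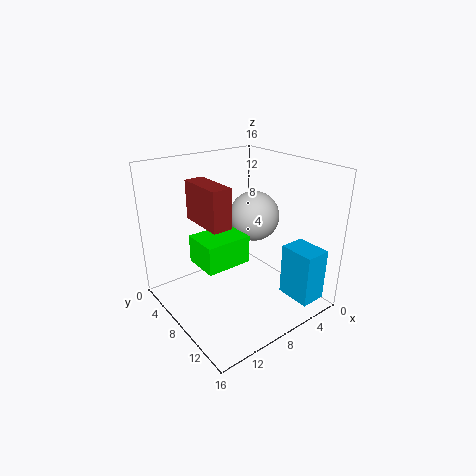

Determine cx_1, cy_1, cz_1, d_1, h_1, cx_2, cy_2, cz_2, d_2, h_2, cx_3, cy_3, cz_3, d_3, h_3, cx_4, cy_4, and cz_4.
cx_1 = 8; cy_1 = 6; cz_1 = 6; d_1 = 4; h_1 = 3; cx_2 = 11; cy_2 = 6; cz_2 = 11; d_2 = 5; h_2 = 4; cx_3 = 1; cy_3 = 11; cz_3 = 1; d_3 = 4; h_3 = 6; cx_4 = 4; cy_4 = 6; cz_4 = 9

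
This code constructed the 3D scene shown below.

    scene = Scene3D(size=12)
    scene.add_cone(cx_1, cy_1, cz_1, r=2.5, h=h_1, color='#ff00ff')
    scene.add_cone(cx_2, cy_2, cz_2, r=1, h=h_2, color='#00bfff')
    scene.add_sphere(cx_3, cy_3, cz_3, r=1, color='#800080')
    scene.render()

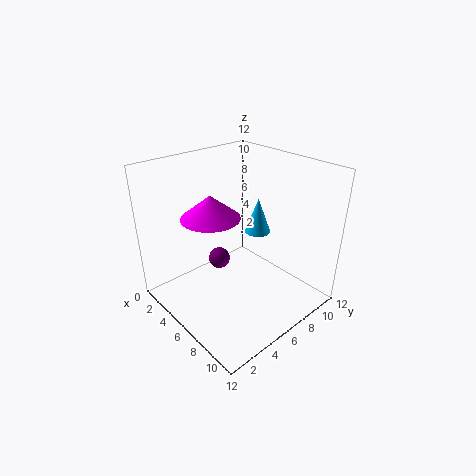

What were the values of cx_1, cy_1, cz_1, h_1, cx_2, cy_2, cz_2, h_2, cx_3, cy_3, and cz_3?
cx_1 = 4, cy_1 = 4.75, cz_1 = 7.5, h_1 = 2, cx_2 = 7.5, cy_2 = 6.75, cz_2 = 7, h_2 = 2.75, cx_3 = 2.75, cy_3 = 6.5, cz_3 = 2.25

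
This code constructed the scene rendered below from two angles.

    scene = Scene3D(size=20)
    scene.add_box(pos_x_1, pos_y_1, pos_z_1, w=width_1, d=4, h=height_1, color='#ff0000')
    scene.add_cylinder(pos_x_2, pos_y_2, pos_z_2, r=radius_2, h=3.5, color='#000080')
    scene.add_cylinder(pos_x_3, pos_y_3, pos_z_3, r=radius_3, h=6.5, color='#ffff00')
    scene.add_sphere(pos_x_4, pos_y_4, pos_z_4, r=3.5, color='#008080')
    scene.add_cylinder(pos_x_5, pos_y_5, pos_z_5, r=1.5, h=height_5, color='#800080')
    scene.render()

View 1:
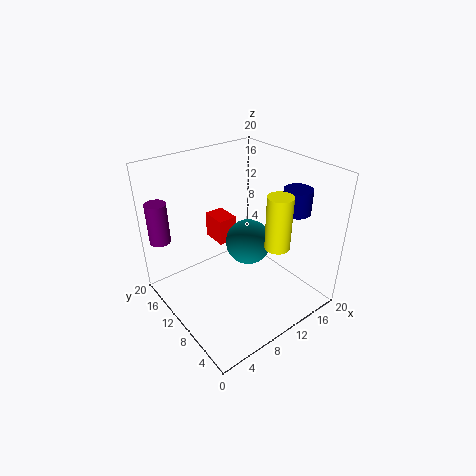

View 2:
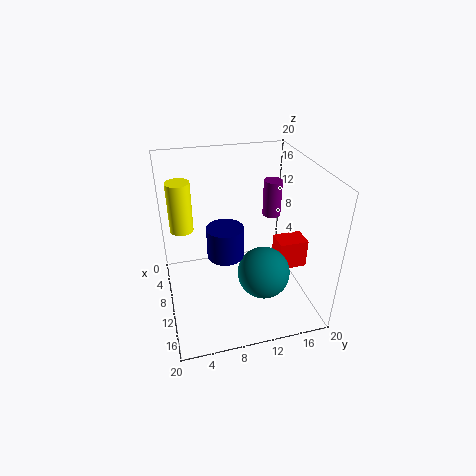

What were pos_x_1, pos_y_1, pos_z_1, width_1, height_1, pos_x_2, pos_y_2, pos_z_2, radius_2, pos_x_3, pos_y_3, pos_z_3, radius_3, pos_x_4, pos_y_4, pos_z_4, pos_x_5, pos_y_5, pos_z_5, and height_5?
pos_x_1 = 10.5
pos_y_1 = 15
pos_z_1 = 6
width_1 = 3
height_1 = 4
pos_x_2 = 17.5
pos_y_2 = 6.5
pos_z_2 = 13
radius_2 = 2
pos_x_3 = 10
pos_y_3 = 2.5
pos_z_3 = 12.5
radius_3 = 1.5
pos_x_4 = 14
pos_y_4 = 12.5
pos_z_4 = 6.5
pos_x_5 = 2
pos_y_5 = 18
pos_z_5 = 8.5
height_5 = 6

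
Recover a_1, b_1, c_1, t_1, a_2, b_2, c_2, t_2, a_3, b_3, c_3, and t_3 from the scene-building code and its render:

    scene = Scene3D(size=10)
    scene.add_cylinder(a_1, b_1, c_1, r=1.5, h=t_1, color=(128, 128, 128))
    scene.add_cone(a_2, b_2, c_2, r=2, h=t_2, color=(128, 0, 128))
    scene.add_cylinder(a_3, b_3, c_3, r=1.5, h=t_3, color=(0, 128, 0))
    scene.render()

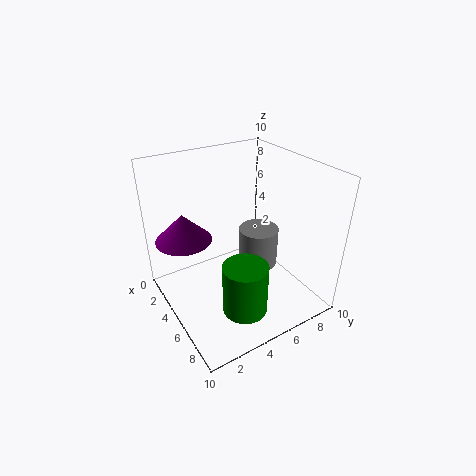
a_1 = 4, b_1 = 7.5, c_1 = 1.5, t_1 = 3, a_2 = 2.5, b_2 = 2, c_2 = 4.5, t_2 = 2, a_3 = 7.5, b_3 = 4, c_3 = 1, t_3 = 3.5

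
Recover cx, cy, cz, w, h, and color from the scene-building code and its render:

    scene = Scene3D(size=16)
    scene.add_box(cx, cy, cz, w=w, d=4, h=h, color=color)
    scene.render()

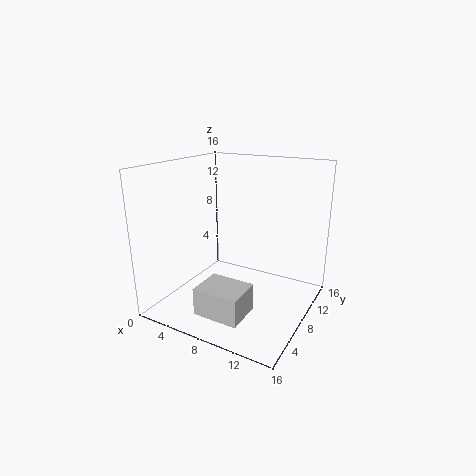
cx = 6; cy = 2; cz = 1; w = 5; h = 3; color = 'lightgray'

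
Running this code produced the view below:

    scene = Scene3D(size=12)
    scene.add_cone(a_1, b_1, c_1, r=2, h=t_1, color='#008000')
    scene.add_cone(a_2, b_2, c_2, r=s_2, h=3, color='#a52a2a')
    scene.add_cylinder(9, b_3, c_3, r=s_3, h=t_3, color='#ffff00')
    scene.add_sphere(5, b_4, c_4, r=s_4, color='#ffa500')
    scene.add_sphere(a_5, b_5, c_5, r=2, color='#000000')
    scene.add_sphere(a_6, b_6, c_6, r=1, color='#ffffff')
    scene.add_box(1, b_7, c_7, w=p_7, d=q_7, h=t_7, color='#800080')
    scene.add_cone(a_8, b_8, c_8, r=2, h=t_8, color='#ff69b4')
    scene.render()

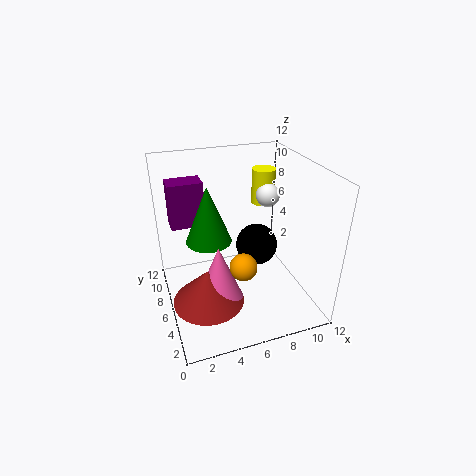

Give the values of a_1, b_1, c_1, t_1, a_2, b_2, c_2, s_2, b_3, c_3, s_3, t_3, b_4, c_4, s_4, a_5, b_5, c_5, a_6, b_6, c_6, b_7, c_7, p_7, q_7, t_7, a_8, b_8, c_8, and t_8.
a_1 = 4; b_1 = 8; c_1 = 5; t_1 = 5; a_2 = 3; b_2 = 5; c_2 = 1; s_2 = 3; b_3 = 8; c_3 = 8; s_3 = 1; t_3 = 3; b_4 = 2; c_4 = 6; s_4 = 1; a_5 = 9; b_5 = 9; c_5 = 3; a_6 = 9; b_6 = 7; c_6 = 9; b_7 = 9; c_7 = 6; p_7 = 3; q_7 = 2; t_7 = 4; a_8 = 4; b_8 = 5; c_8 = 1; t_8 = 5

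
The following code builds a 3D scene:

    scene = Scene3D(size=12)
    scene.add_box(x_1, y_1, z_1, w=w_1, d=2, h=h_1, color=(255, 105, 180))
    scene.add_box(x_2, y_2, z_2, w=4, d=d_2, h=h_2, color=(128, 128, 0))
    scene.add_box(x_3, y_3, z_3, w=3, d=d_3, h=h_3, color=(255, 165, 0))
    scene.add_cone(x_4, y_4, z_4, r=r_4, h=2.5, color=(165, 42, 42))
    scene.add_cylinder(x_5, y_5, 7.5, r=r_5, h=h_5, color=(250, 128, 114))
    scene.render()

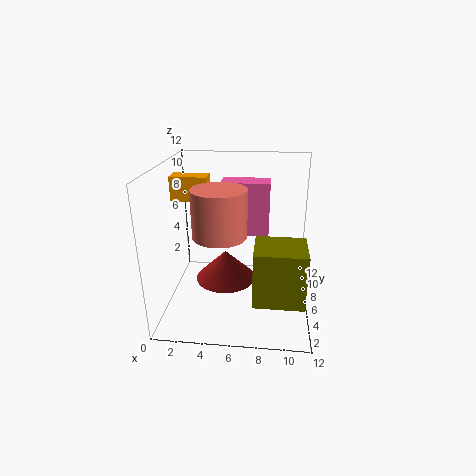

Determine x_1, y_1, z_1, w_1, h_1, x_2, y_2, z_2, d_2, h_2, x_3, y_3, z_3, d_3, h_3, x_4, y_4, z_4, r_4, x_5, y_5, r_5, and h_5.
x_1 = 4.5
y_1 = 6.5
z_1 = 6
w_1 = 4
h_1 = 4.5
x_2 = 7.5
y_2 = 2
z_2 = 2
d_2 = 3.5
h_2 = 4.5
x_3 = 0.5
y_3 = 6
z_3 = 9
d_3 = 1.5
h_3 = 2
x_4 = 5
y_4 = 5.5
z_4 = 2.5
r_4 = 2.5
x_5 = 5
y_5 = 3
r_5 = 2
h_5 = 3.5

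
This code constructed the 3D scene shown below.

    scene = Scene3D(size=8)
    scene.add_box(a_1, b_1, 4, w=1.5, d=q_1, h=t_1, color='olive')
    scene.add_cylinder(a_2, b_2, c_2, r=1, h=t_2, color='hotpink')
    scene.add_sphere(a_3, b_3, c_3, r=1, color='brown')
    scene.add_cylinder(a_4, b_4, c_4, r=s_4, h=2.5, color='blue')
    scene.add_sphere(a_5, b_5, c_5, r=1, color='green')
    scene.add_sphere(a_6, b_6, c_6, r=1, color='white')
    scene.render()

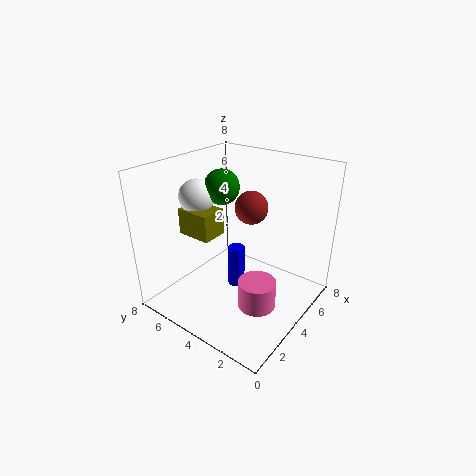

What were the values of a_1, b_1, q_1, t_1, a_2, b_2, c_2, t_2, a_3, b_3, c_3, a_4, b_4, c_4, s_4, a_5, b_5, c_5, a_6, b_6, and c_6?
a_1 = 2.5, b_1 = 5, q_1 = 2, t_1 = 1.5, a_2 = 3, b_2 = 2, c_2 = 1, t_2 = 1.5, a_3 = 6, b_3 = 4.5, c_3 = 5, a_4 = 4.5, b_4 = 4.5, c_4 = 0.5, s_4 = 0.5, a_5 = 4.5, b_5 = 5.5, c_5 = 6.5, a_6 = 3.5, b_6 = 6.5, c_6 = 6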